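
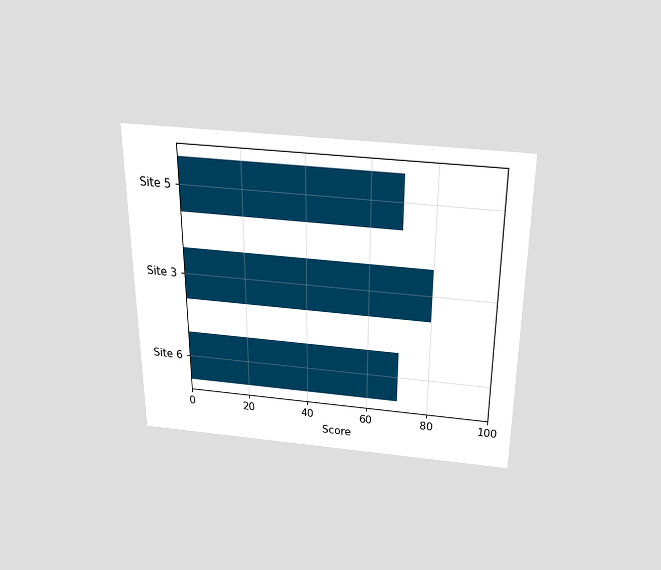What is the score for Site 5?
70

The chart is viewed slightly from above. Reading along the chart's x-axis, the Site 5 bar reaches 70.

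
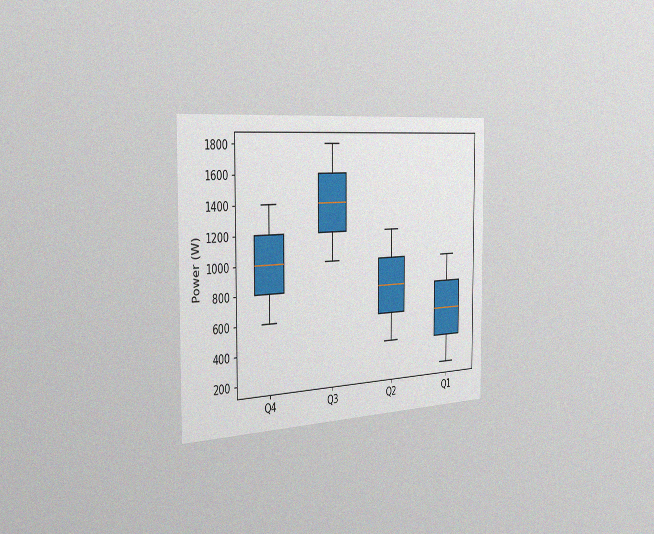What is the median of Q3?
1400W

The chart is viewed slightly from the left, with some photo noise. The median line in the Q3 box sits at 1400W.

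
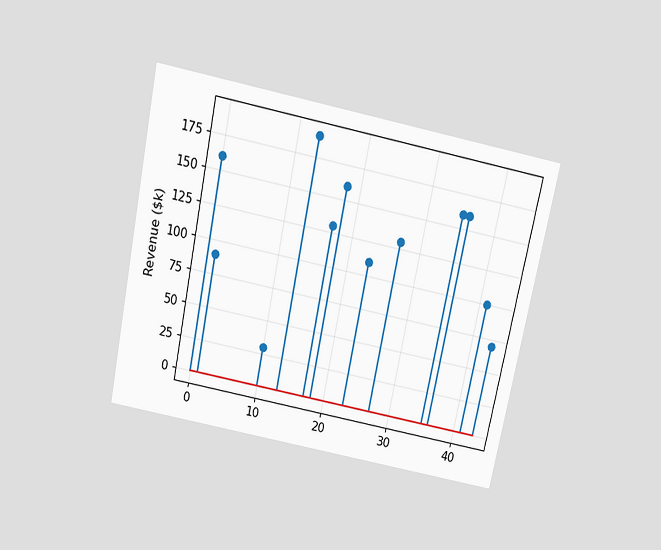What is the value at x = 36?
The chart is tilted about 12° clockwise and viewed slightly from above. The stem at x=36 reaches $160k.

$160k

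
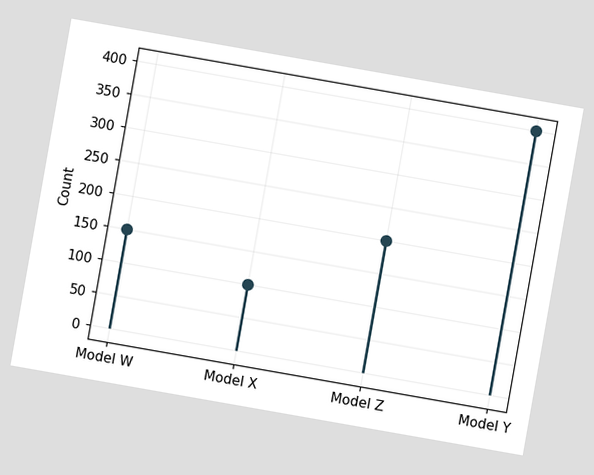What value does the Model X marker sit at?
100

The chart is tilted about 10° clockwise. The Model X marker sits at 100.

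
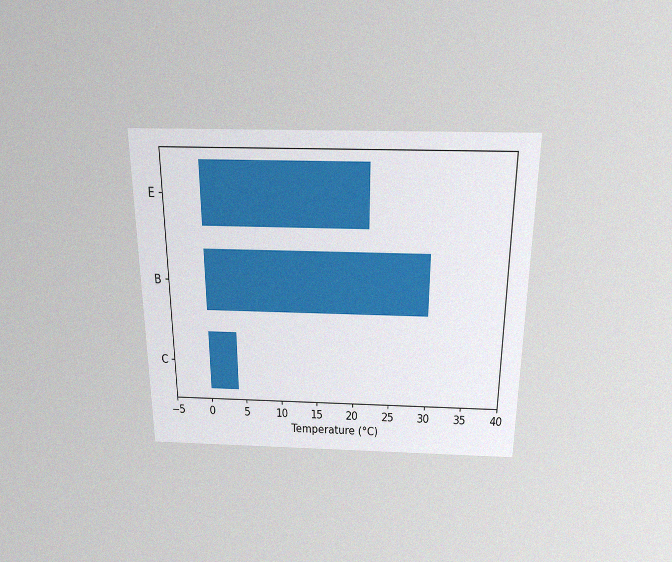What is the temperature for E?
The chart is viewed slightly from above, with some photo noise. Reading along the chart's x-axis, the E bar reaches 22°C.

22°C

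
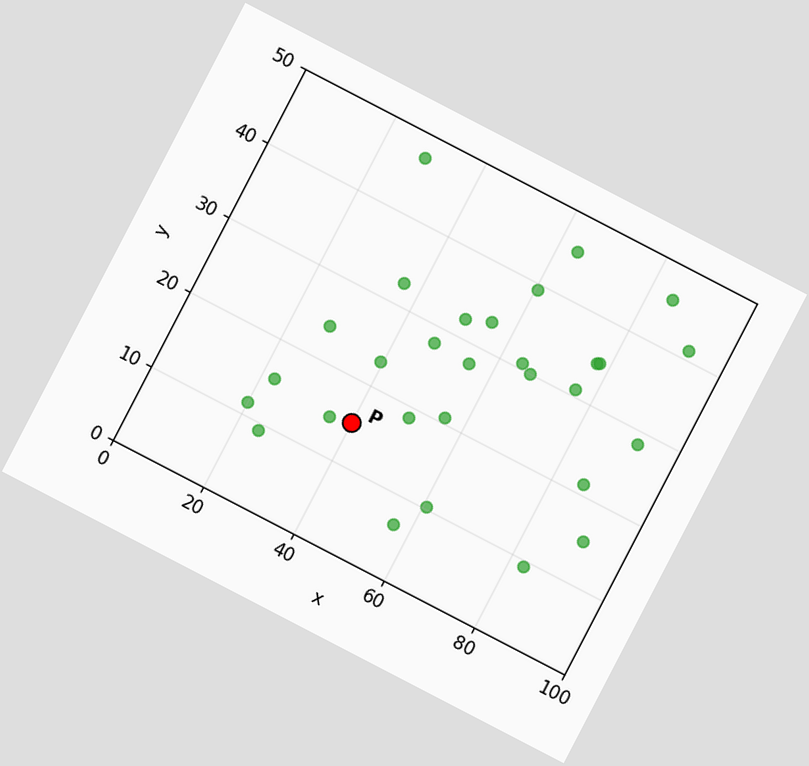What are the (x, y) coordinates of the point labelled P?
The chart is tilted about 27° clockwise. Following the gridlines from P to each axis, P sits at (40, 15).

(40, 15)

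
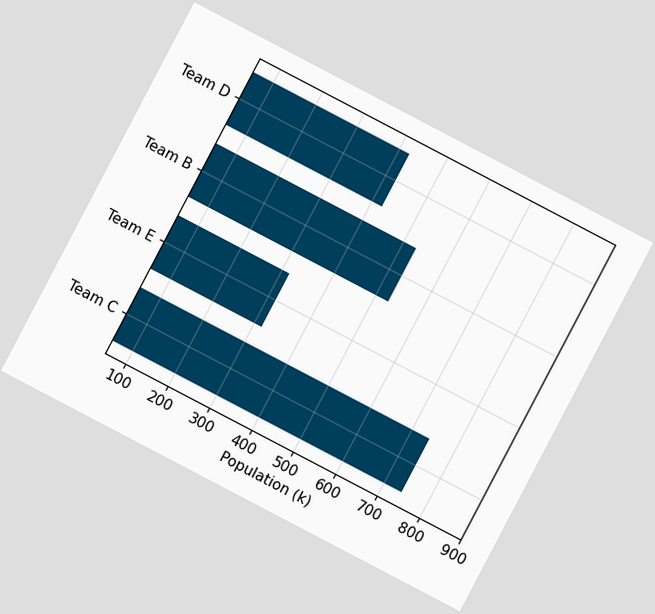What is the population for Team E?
318k

The chart is tilted about 28° clockwise. Reading along the chart's x-axis, the Team E bar reaches 318k.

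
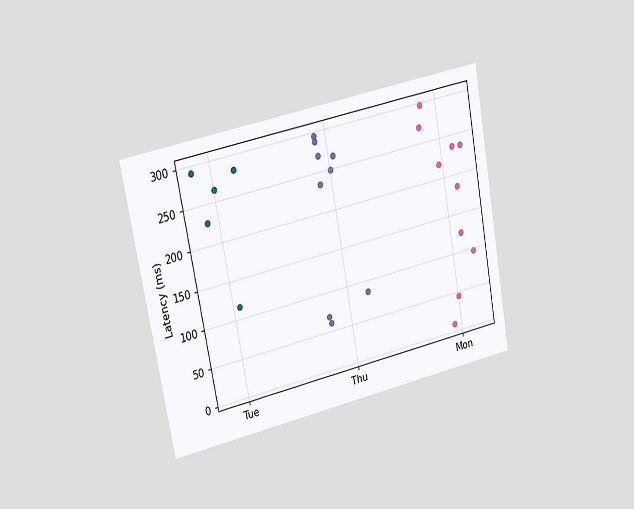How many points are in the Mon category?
The chart is tilted about 11° counter-clockwise and viewed slightly from the left. Counting the markers in the Mon column gives 10.

10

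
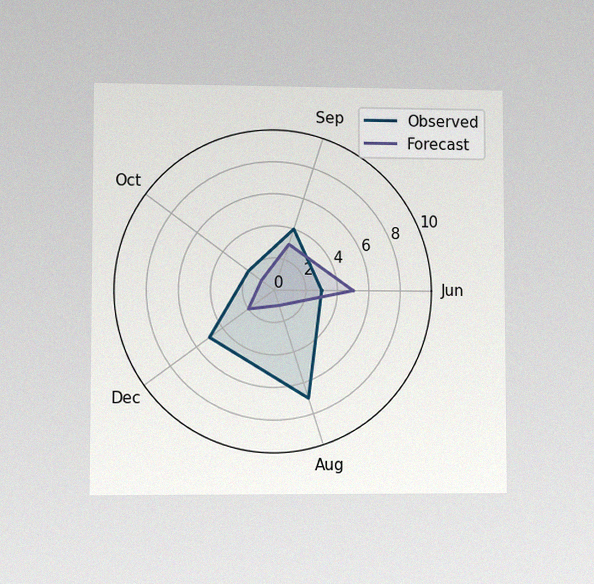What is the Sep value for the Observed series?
The chart is viewed at a slight angle, with some photo noise. On the Sep axis, Observed reaches 4.

4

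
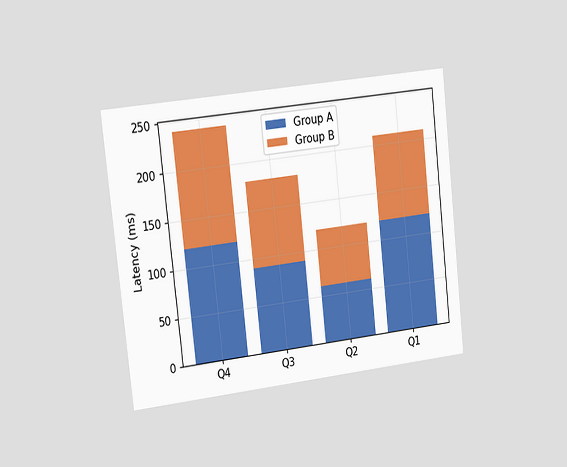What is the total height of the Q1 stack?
210ms

The chart is tilted about 6° counter-clockwise and viewed slightly from the left. The Q1 stack's top reaches 210ms on the y-axis.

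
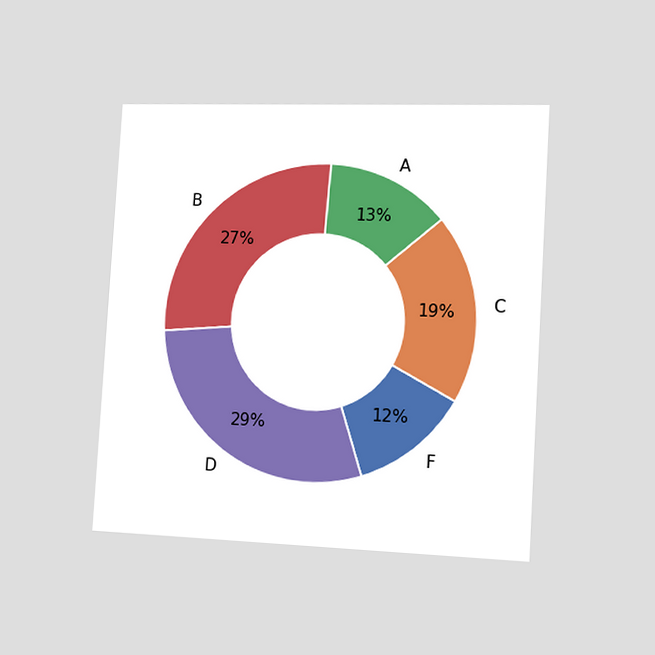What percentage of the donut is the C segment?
The chart is tilted about 3° clockwise and viewed slightly from the right. The C segment takes up 19% of the ring.

19%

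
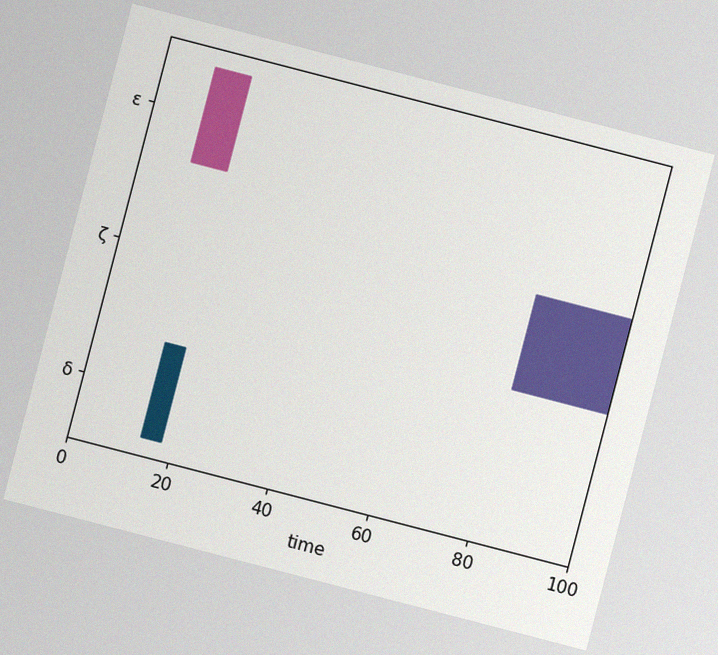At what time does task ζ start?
The chart is tilted about 15° clockwise, with some photo noise. The ζ bar begins at t=81.

81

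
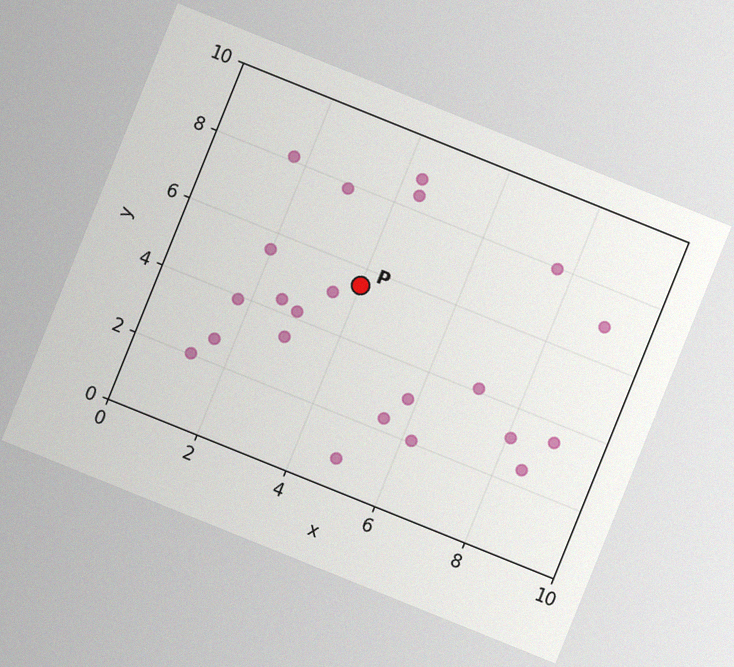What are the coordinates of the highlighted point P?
(4, 5.5)

The chart is tilted about 22° clockwise, with some photo noise. Following the gridlines from P to each axis, P sits at (4, 5.5).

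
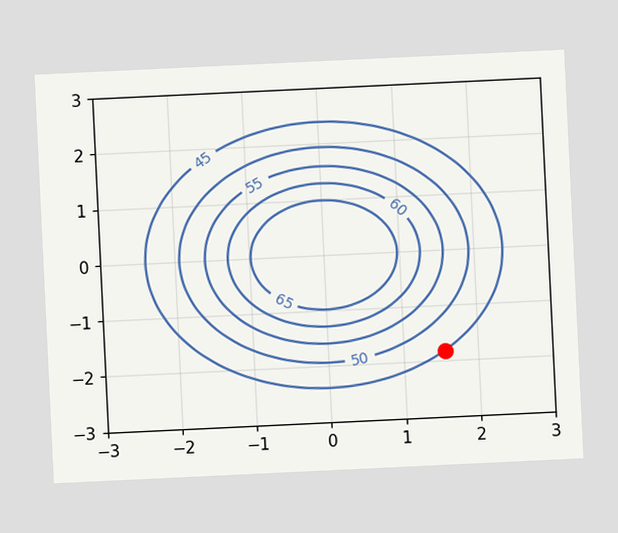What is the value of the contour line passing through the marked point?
The chart is tilted about 3° counter-clockwise. The marked point sits on the contour labelled 45.

45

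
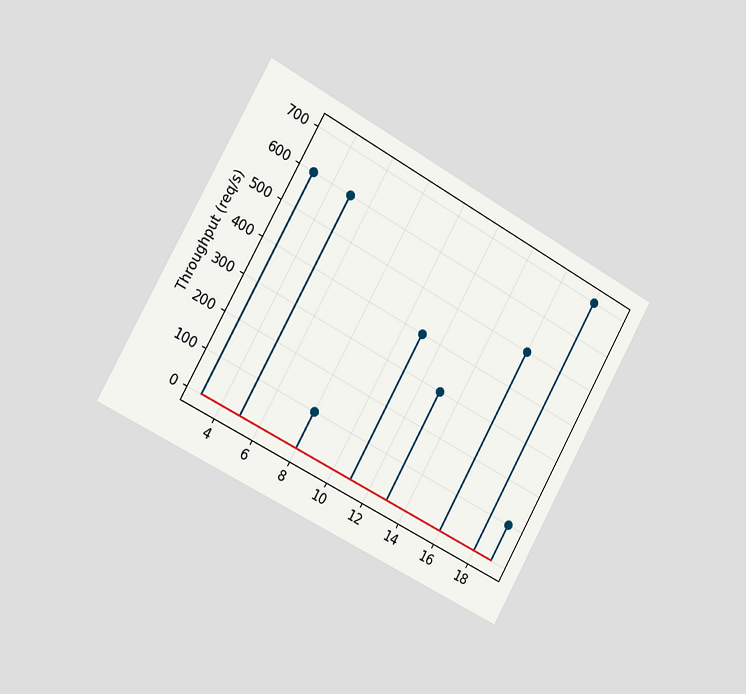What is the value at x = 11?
The chart is tilted about 29° clockwise and viewed slightly from the left. The stem at x=11 reaches 400req/s.

400req/s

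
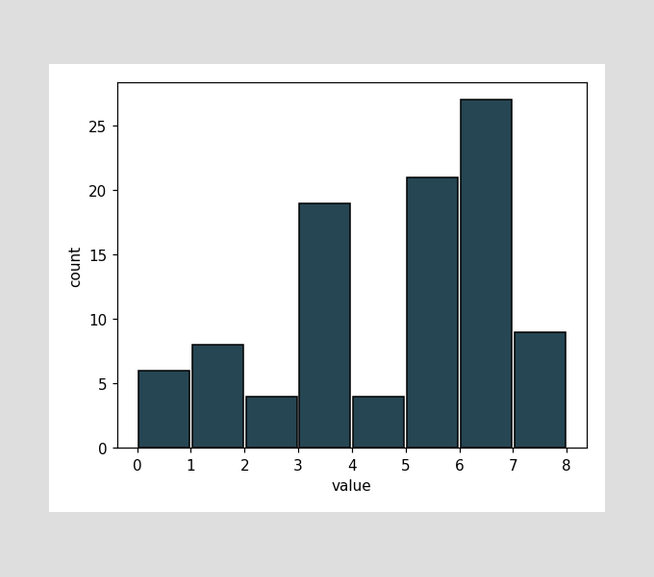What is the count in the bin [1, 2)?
The [1, 2) bin has height 8.

8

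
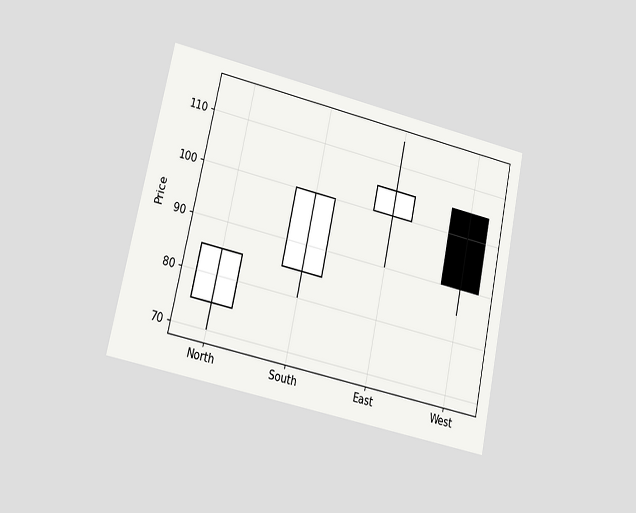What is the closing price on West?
90

The chart is tilted about 12° clockwise and viewed at a slight angle. The West candle closes at 90.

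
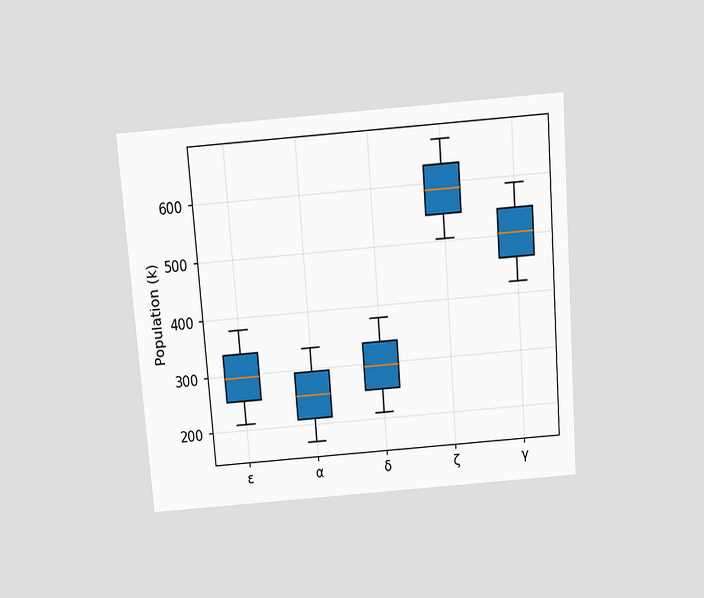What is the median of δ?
294k

The chart is tilted about 4° counter-clockwise and viewed slightly from above. The median line in the δ box sits at 294k.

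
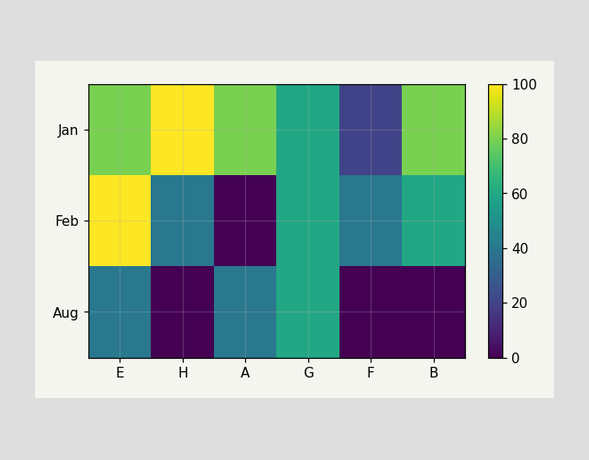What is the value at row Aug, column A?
40

Matching cell (Aug, A) against the colorbar gives 40.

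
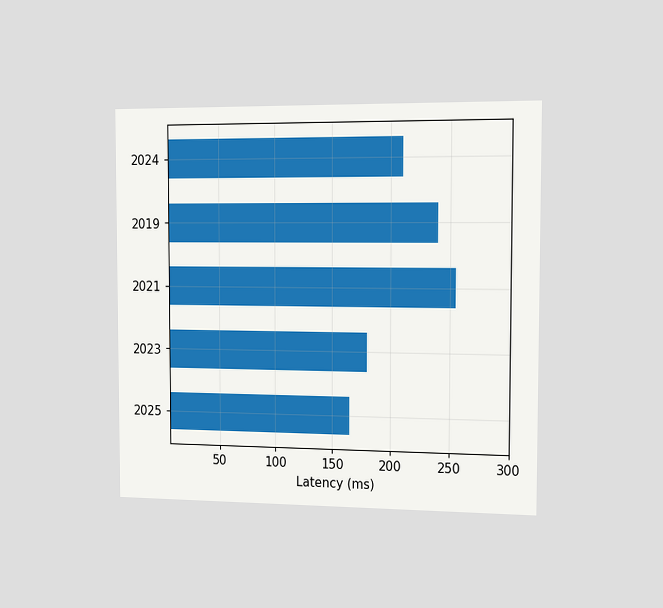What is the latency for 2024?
The chart is viewed slightly from the right. Reading along the chart's x-axis, the 2024 bar reaches 210ms.

210ms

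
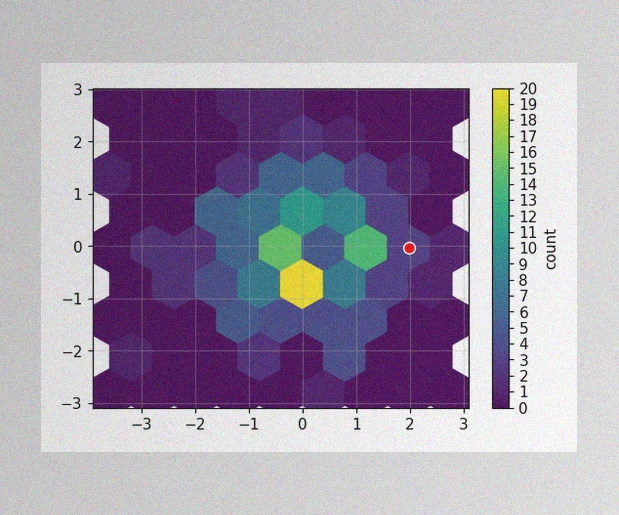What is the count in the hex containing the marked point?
3

The image has some photo noise and uneven lighting. The marked hex reads 3 on the colorbar.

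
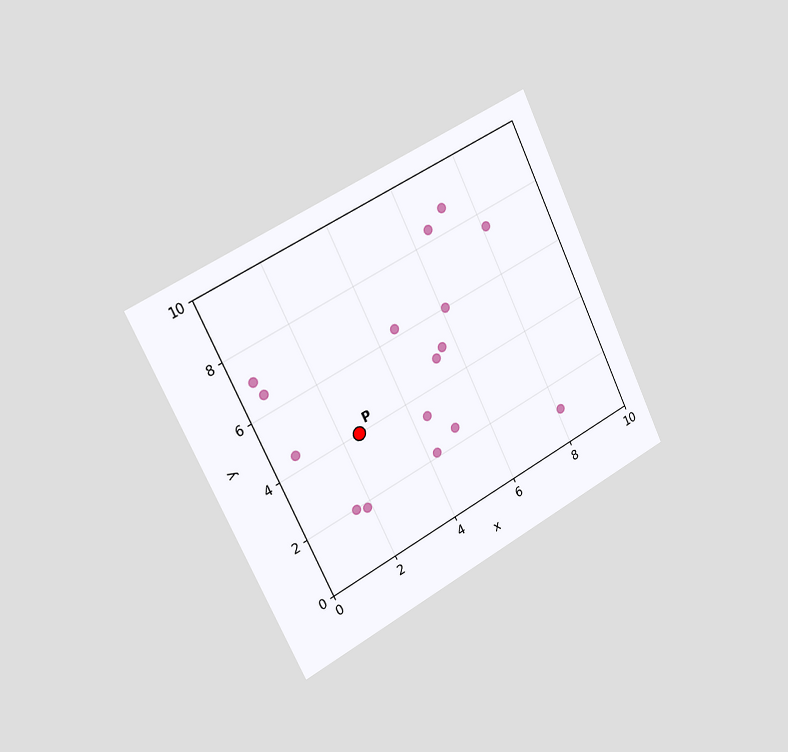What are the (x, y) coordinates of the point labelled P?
(2.5, 4)

The chart is tilted about 26° counter-clockwise and viewed slightly from the left. Following the gridlines from P to each axis, P sits at (2.5, 4).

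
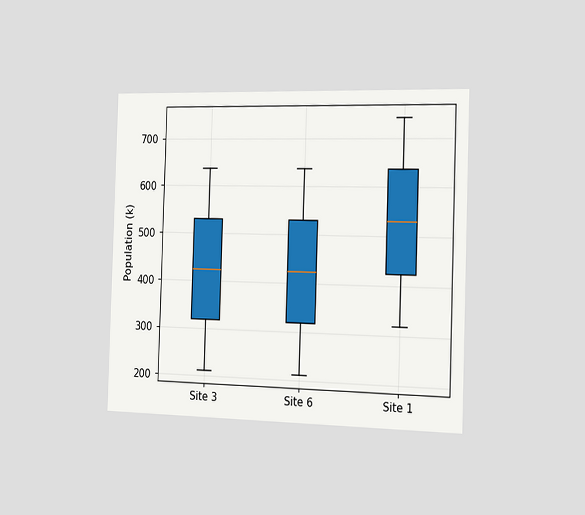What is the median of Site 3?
The chart is viewed slightly from the right. The median line in the Site 3 box sits at 424k.

424k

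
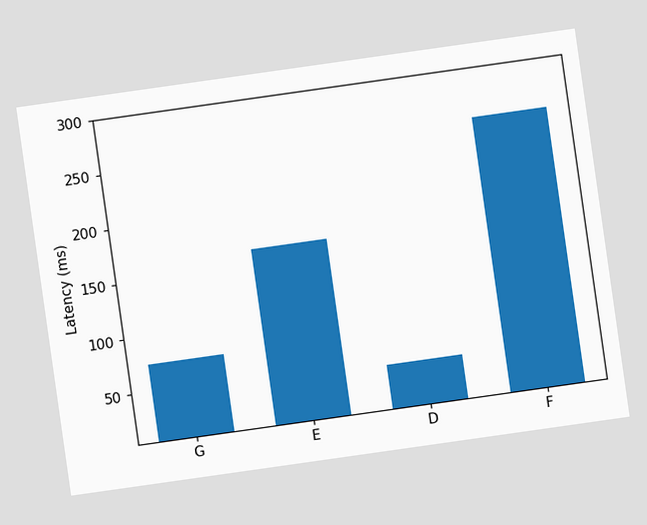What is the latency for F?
The chart is tilted about 8° counter-clockwise. Reading along the chart's y-axis, the F bar reaches 255ms.

255ms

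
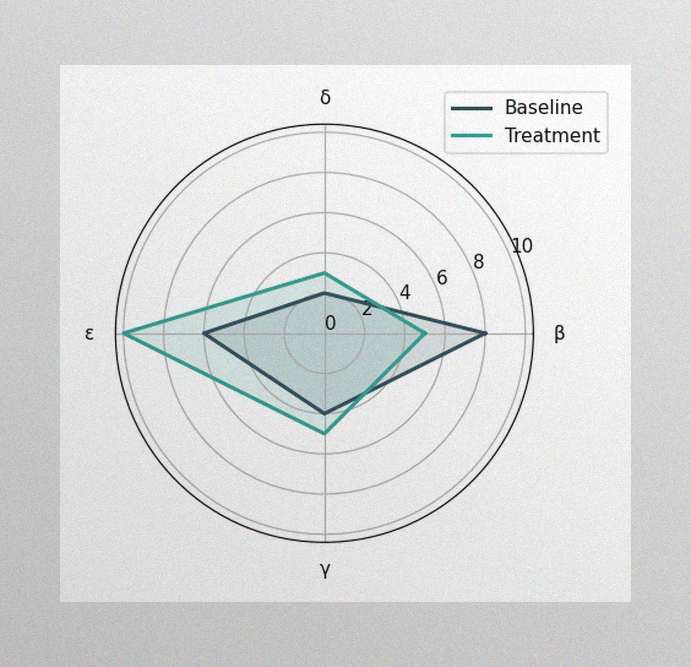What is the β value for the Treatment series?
The image has some photo noise and uneven lighting. On the β axis, Treatment reaches 5.

5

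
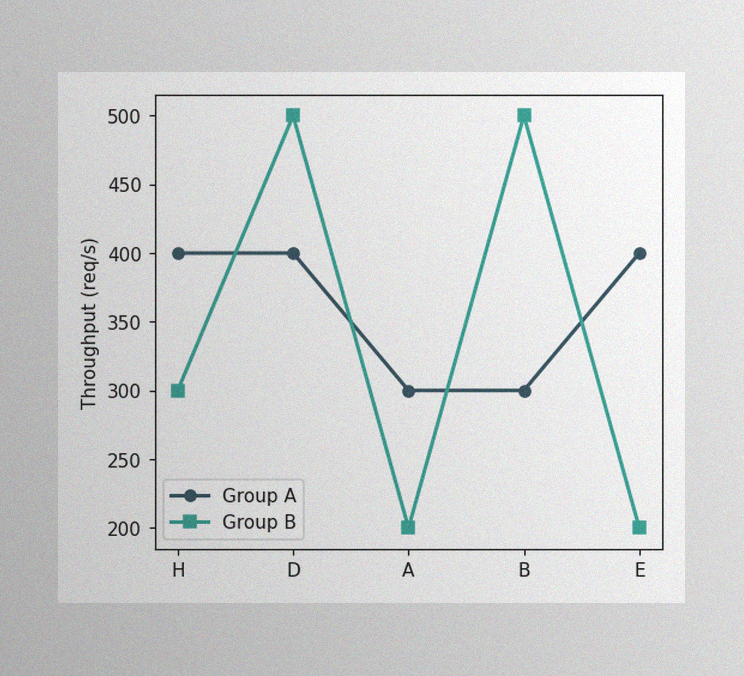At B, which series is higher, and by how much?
The image has some photo noise and uneven lighting. At B, Group B sits above the other line by 200req/s.

Group B, by 200req/s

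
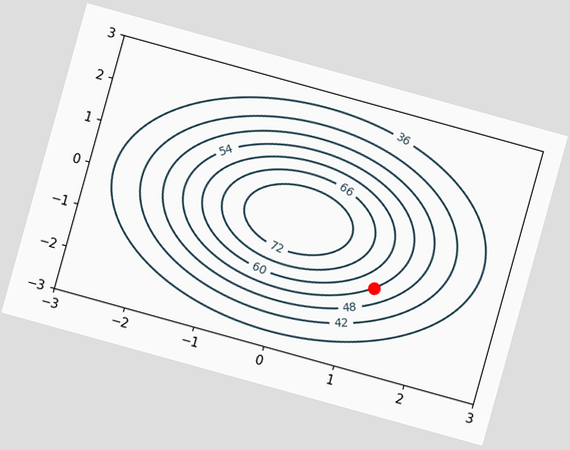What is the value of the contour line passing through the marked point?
The chart is tilted about 15° clockwise. The marked point sits on the contour labelled 54.

54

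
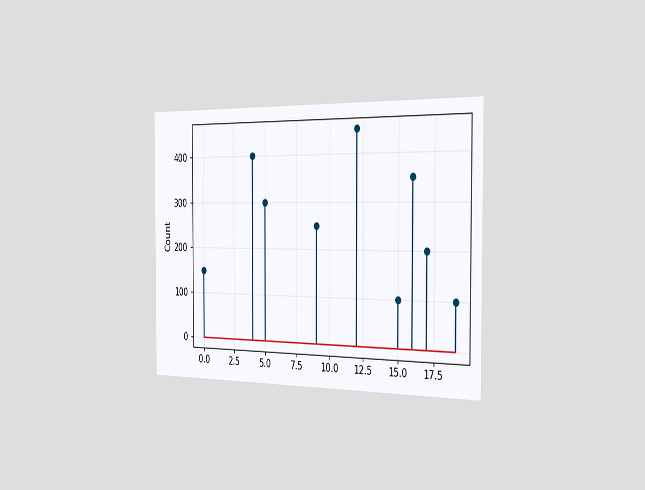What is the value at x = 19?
100

The chart is viewed slightly from the right. The stem at x=19 reaches 100.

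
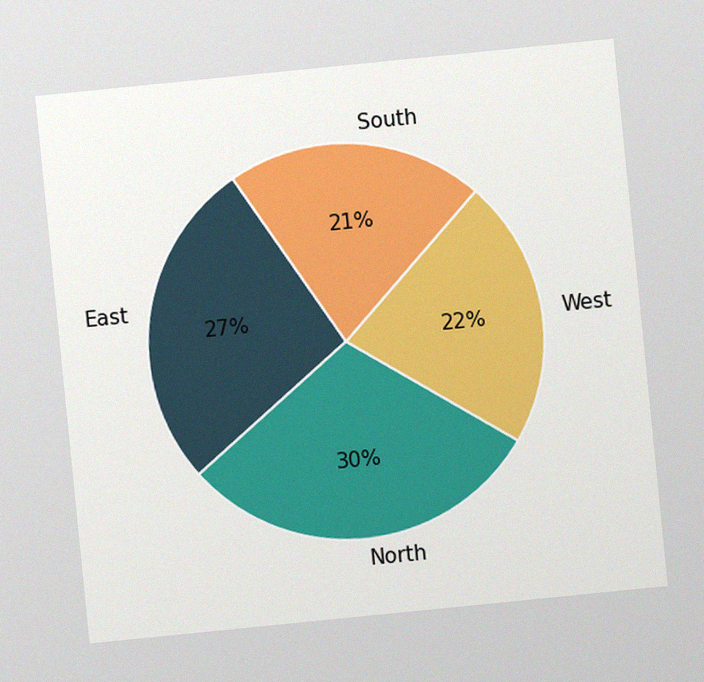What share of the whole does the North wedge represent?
30%

The chart is tilted about 6° counter-clockwise, with some photo noise. The North slice takes up 30% of the pie.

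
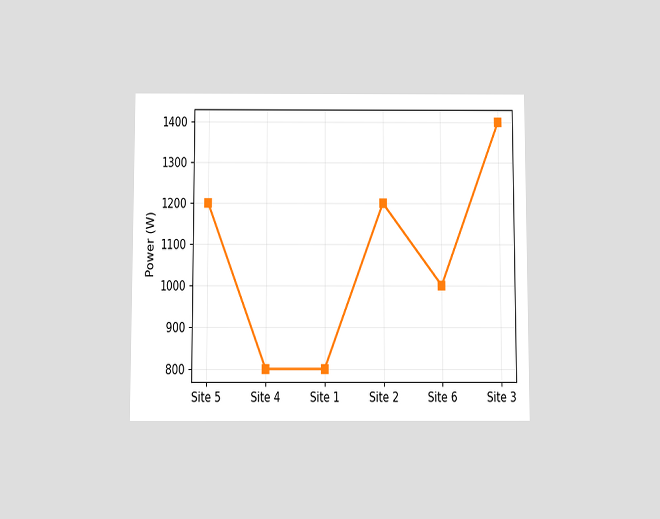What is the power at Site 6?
The chart is viewed slightly from below. At Site 6, the line is at 1000W.

1000W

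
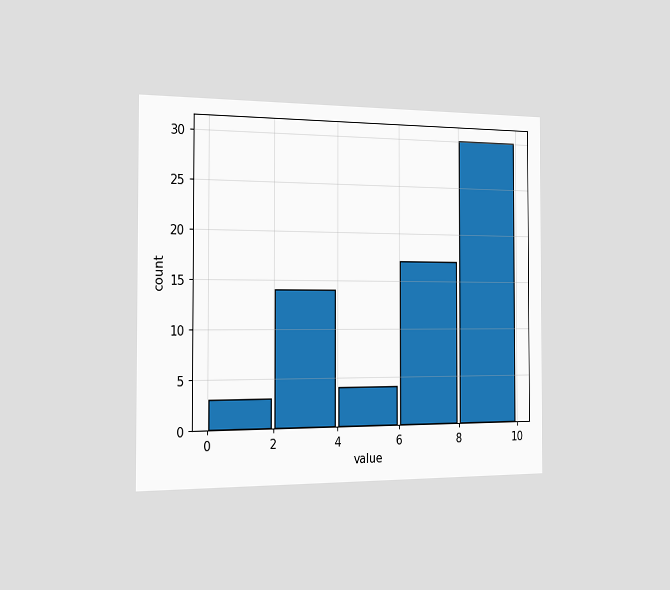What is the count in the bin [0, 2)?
3

The chart is viewed slightly from the left. The [0, 2) bin has height 3.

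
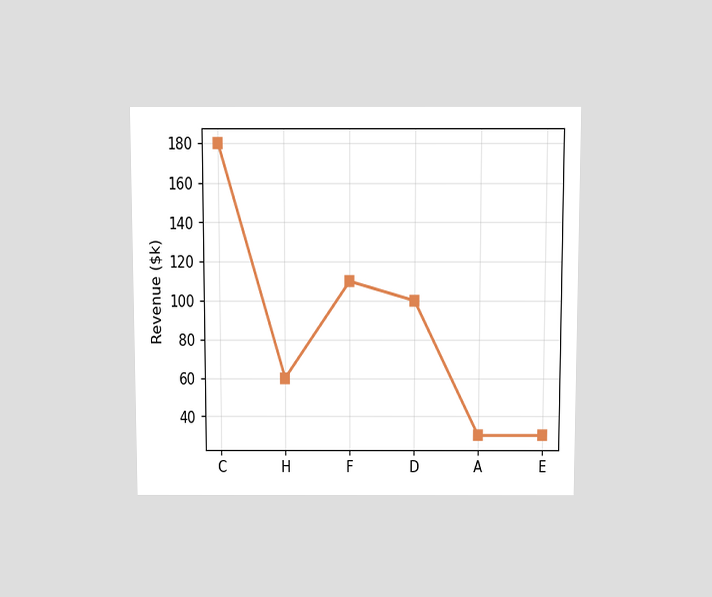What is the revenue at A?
The chart is viewed slightly from above. At A, the line is at $30k.

$30k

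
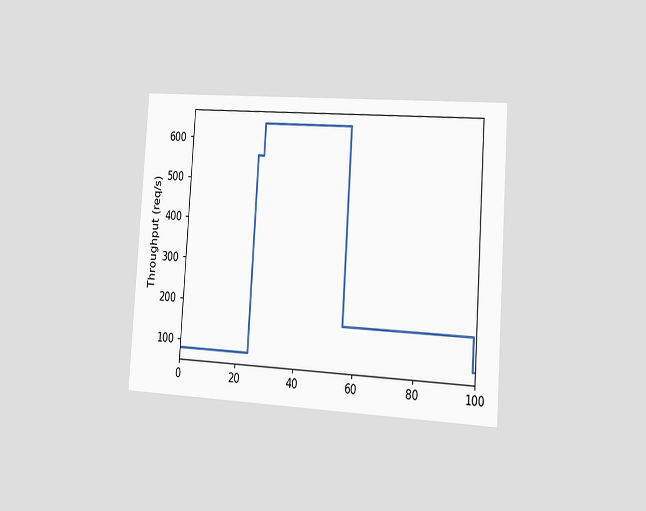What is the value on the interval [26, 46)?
640req/s

The chart is tilted about 4° clockwise and viewed slightly from the right. On [26, 46) the step sits at 640req/s.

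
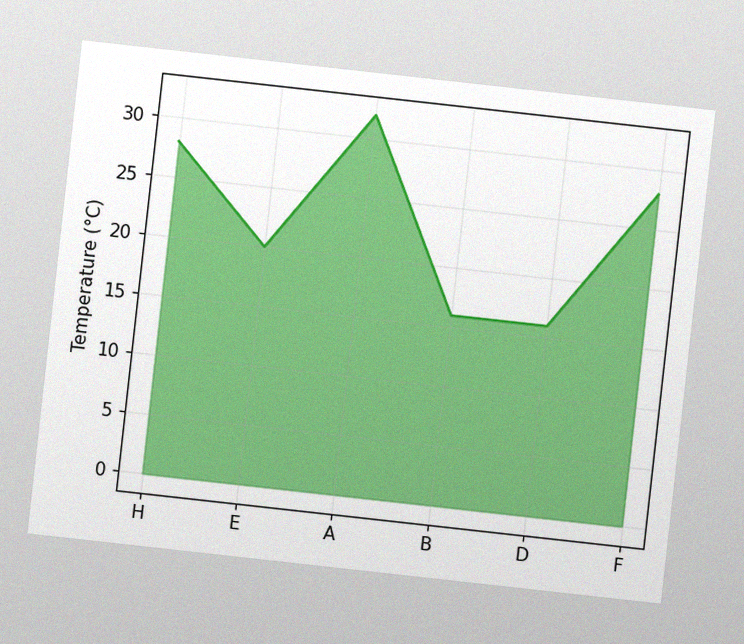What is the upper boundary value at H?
28°C

The chart is tilted about 6° clockwise, with some photo noise. At H the upper boundary is at 28°C.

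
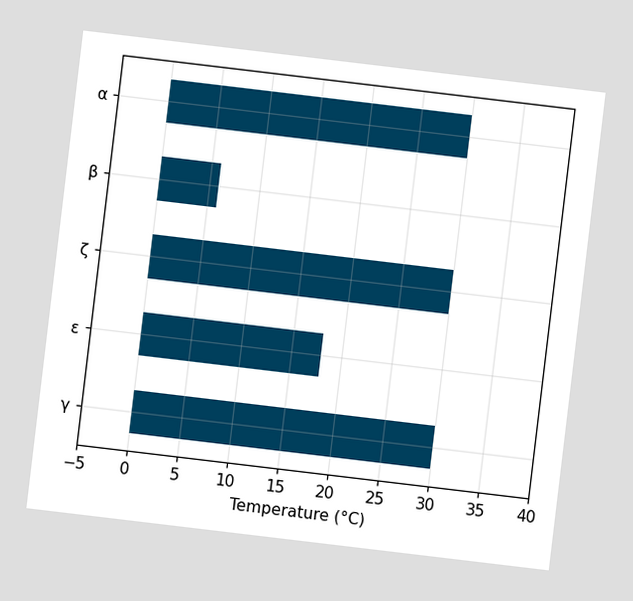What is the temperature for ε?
The chart is tilted about 7° clockwise. Reading along the chart's x-axis, the ε bar reaches 18°C.

18°C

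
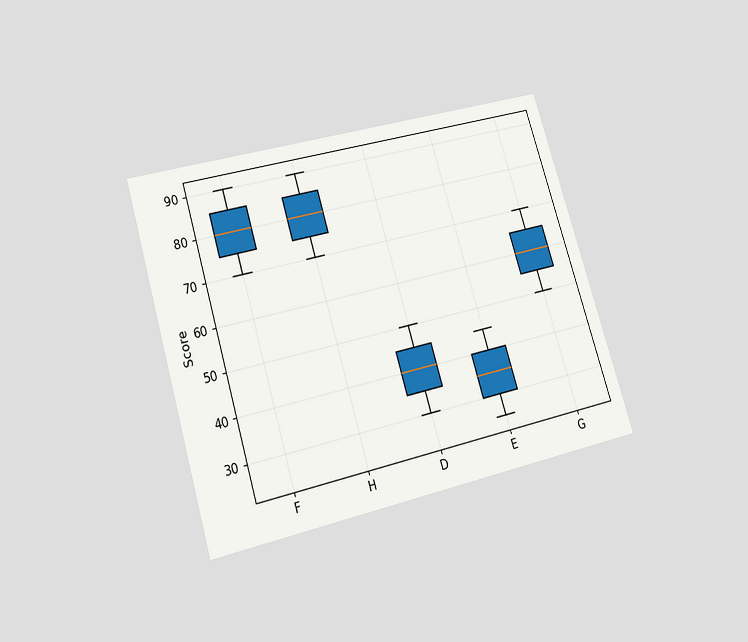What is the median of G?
The chart is tilted about 17° counter-clockwise and viewed slightly from below. The median line in the G box sits at 60.

60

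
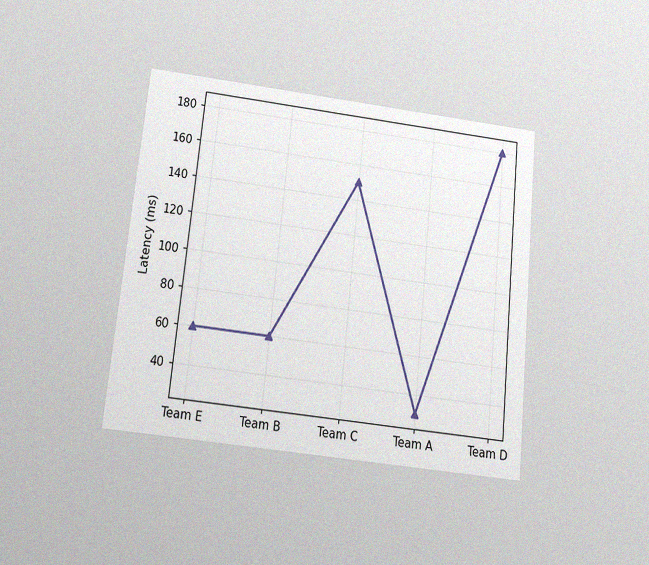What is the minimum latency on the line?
30ms

The chart is tilted about 6° clockwise and viewed slightly from below, with some photo noise. The lowest point is at Team A, and reading across to the y-axis gives 30ms.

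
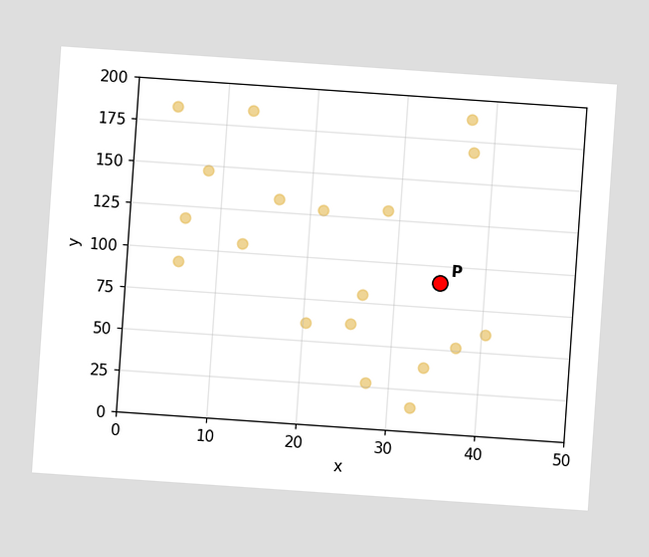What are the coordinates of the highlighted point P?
(35, 90)

The chart is tilted about 4° clockwise. Following the gridlines from P to each axis, P sits at (35, 90).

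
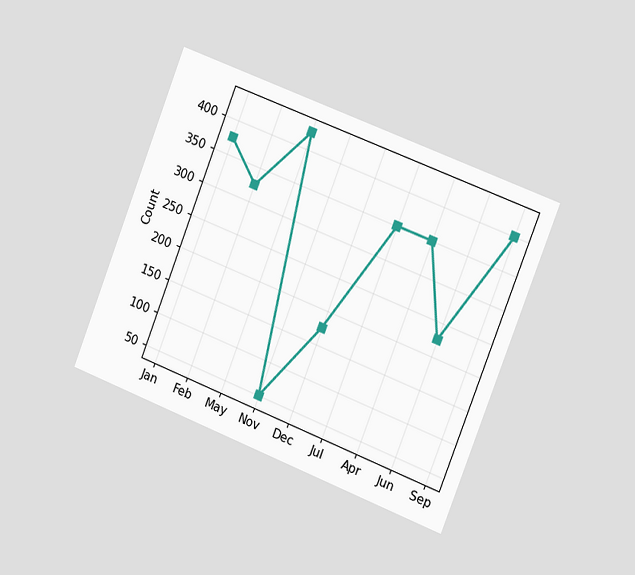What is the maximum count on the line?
The chart is tilted about 21° clockwise and viewed slightly from the right. The highest point is at May, and reading across to the y-axis gives 425.

425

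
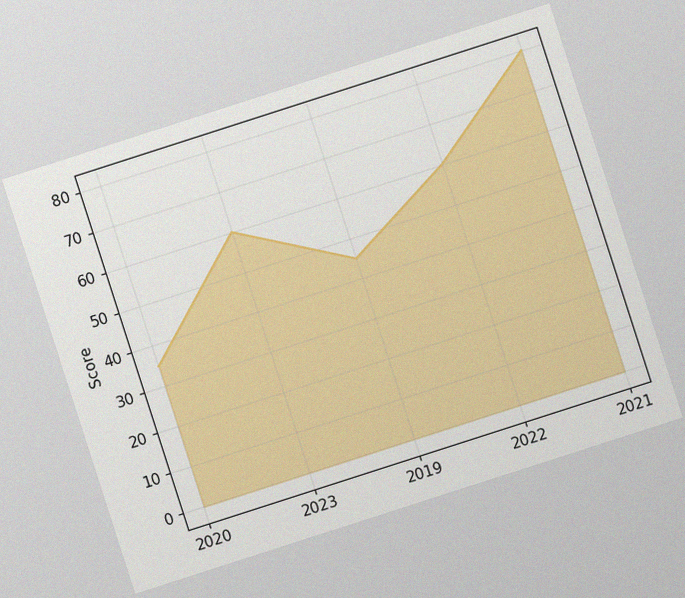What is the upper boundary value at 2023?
60

The chart is tilted about 18° counter-clockwise, with some photo noise. At 2023 the upper boundary is at 60.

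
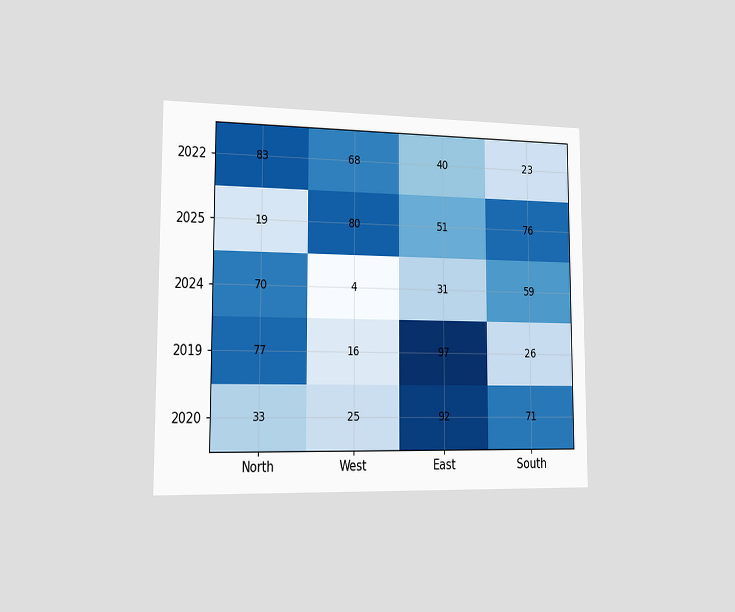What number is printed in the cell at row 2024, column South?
59

The chart is viewed slightly from the left. The (2024, South) cell reads 59.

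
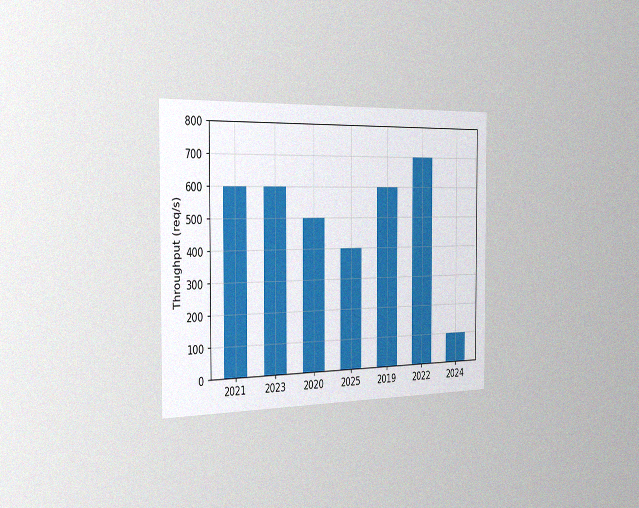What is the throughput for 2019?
600req/s

The chart is viewed slightly from the left, with some photo noise. Reading along the chart's y-axis, the 2019 bar reaches 600req/s.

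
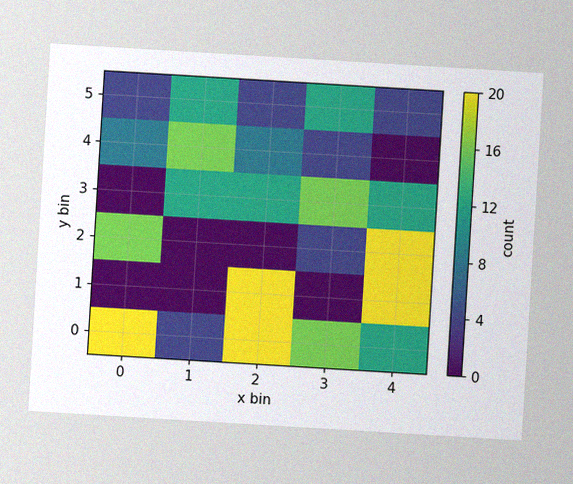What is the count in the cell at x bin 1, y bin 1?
The chart is tilted about 3° clockwise, with some photo noise. Matching the cell (1, 1) against the colorbar gives 0.

0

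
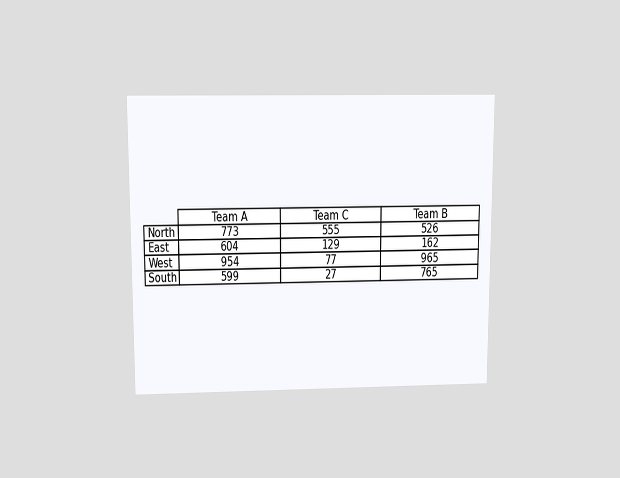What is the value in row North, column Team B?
The chart is viewed slightly from above. The (North, Team B) cell reads 526.

526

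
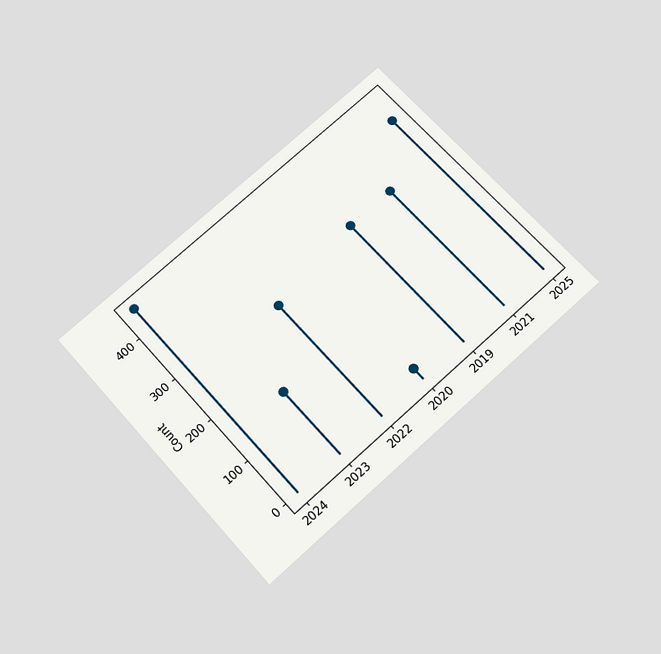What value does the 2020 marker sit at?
The chart is tilted about 42° counter-clockwise and viewed slightly from below. The 2020 marker sits at 25.

25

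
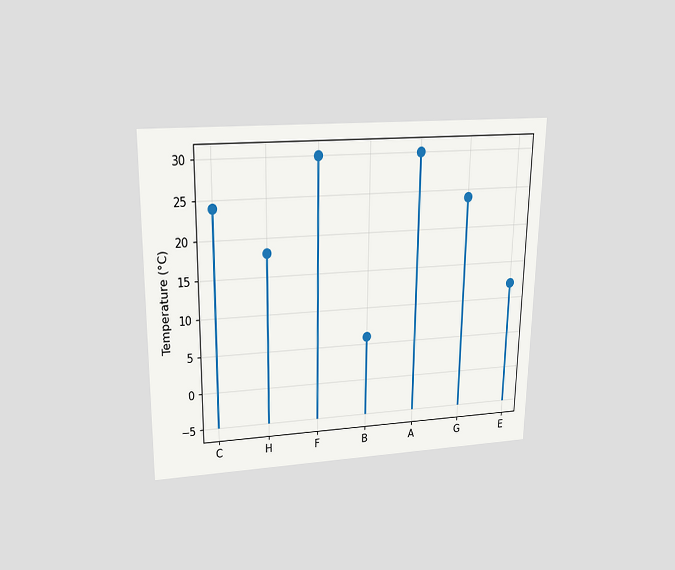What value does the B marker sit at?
6°C

The chart is viewed slightly from above. The B marker sits at 6°C.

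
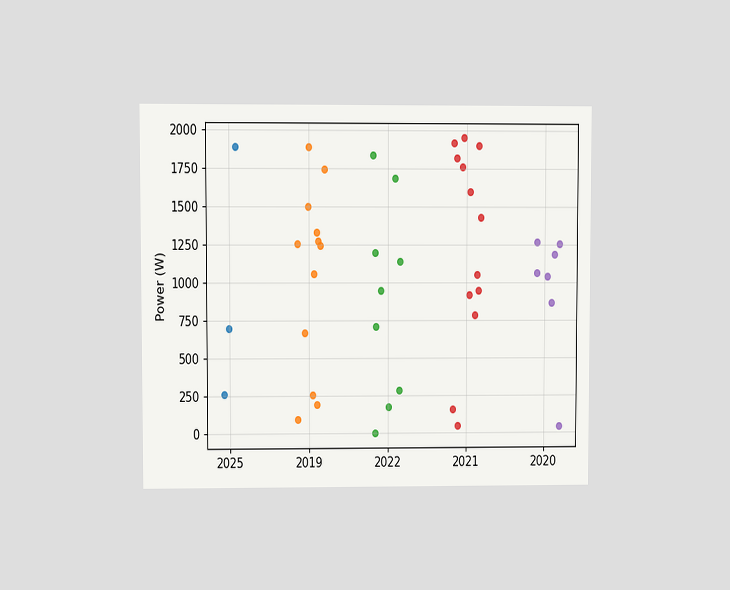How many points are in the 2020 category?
7

The chart is viewed at a slight angle. Counting the markers in the 2020 column gives 7.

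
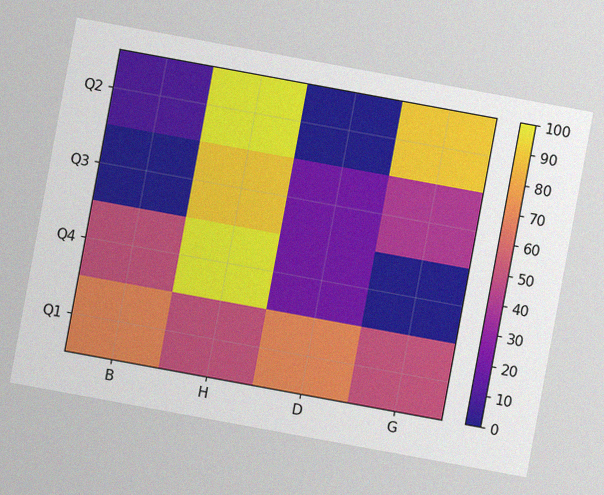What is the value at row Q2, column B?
10

The chart is tilted about 10° clockwise, with some photo noise. Matching cell (Q2, B) against the colorbar gives 10.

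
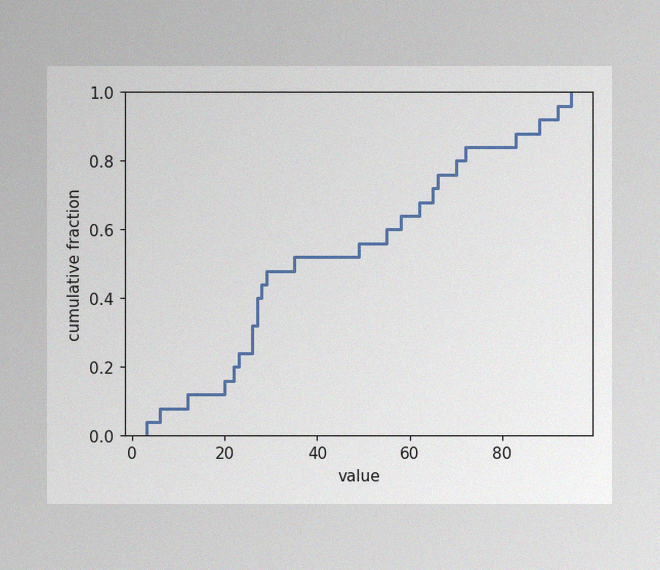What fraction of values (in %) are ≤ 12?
The image has some photo noise and uneven lighting. At x=12 the ECDF step is at 12%.

12%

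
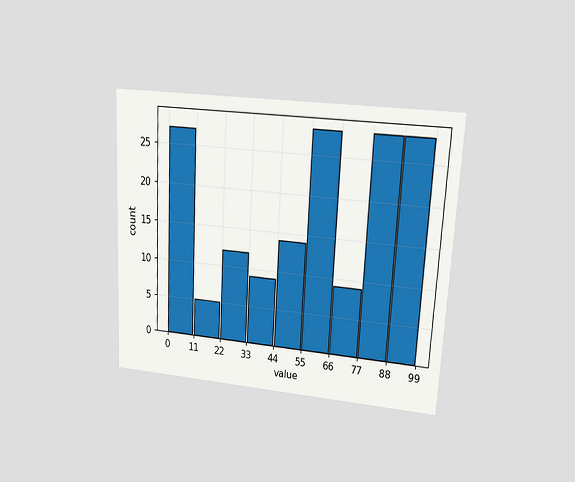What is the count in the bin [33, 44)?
9

The chart is tilted about 3° clockwise and viewed at a slight angle. The [33, 44) bin has height 9.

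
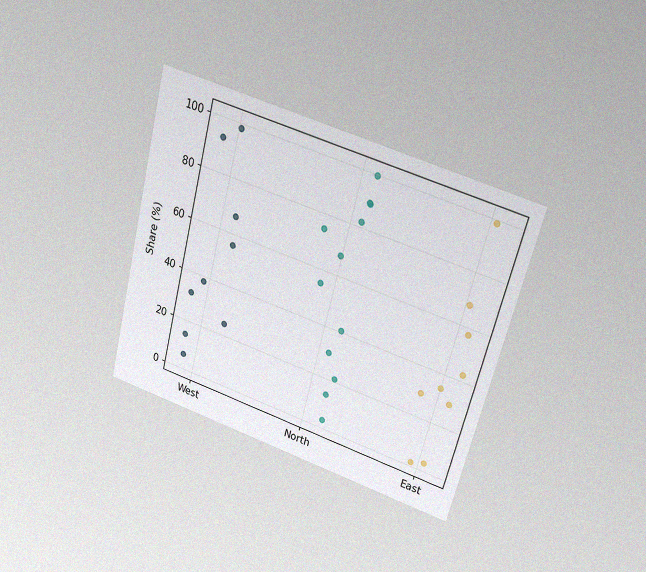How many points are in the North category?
12

The chart is tilted about 14° clockwise and viewed slightly from above, with some photo noise. Counting the markers in the North column gives 12.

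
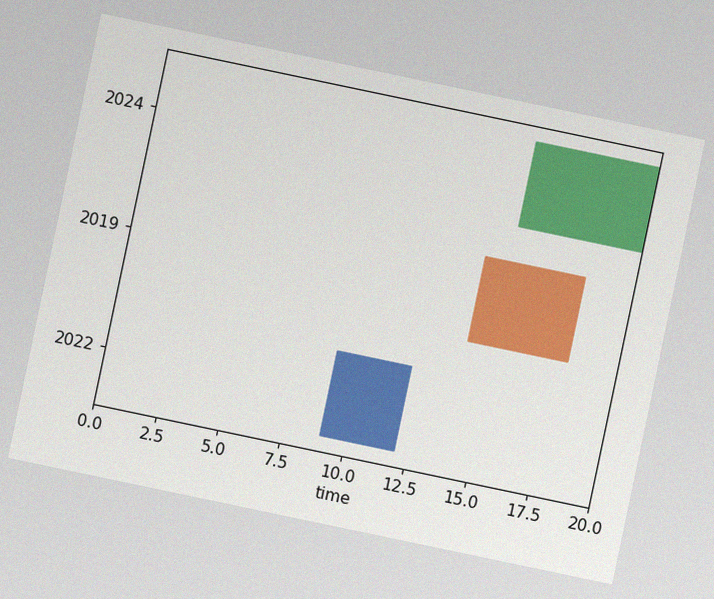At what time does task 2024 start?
The chart is tilted about 12° clockwise, with some photo noise. The 2024 bar begins at t=15.

15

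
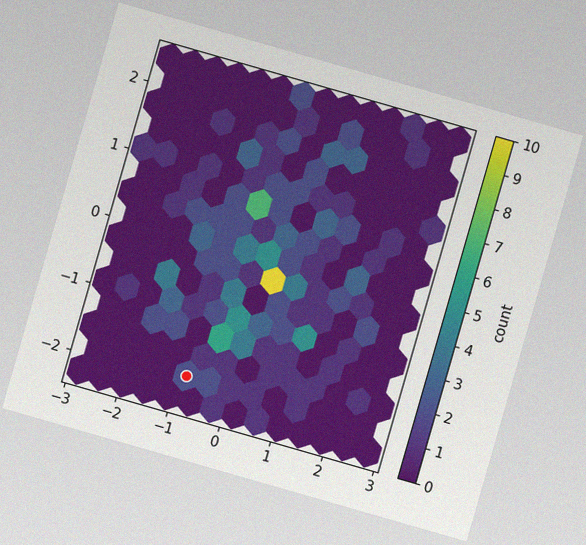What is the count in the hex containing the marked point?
2

The chart is tilted about 16° clockwise, with some photo noise. The marked hex reads 2 on the colorbar.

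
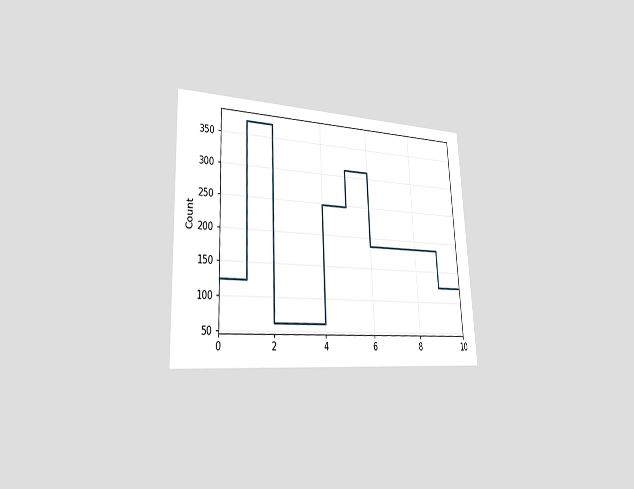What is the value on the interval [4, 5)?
248

The chart is tilted about 3° counter-clockwise and viewed slightly from the left. On [4, 5) the step sits at 248.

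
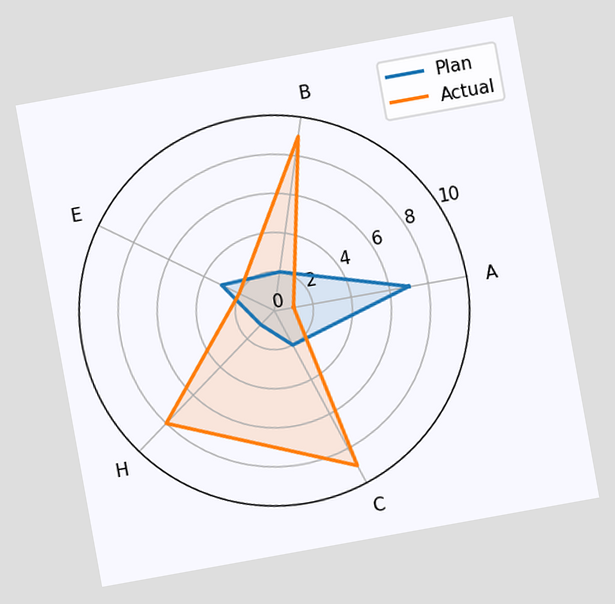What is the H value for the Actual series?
8

The chart is tilted about 10° counter-clockwise. On the H axis, Actual reaches 8.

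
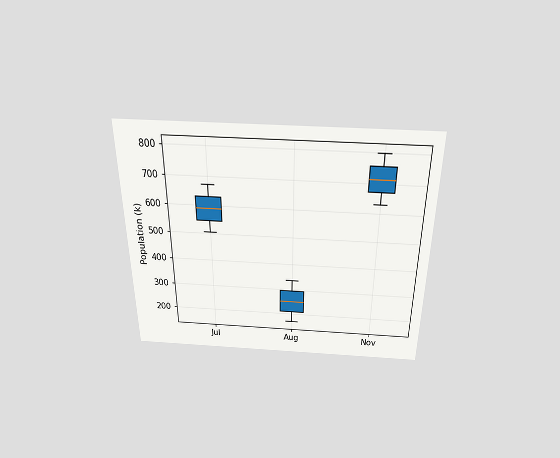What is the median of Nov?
The chart is viewed slightly from above. The median line in the Nov box sits at 714k.

714k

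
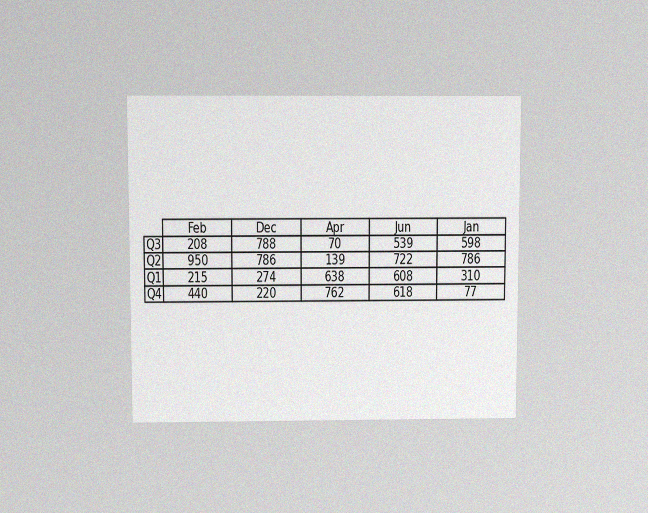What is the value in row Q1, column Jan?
310

The chart is viewed slightly from above, with some photo noise. The (Q1, Jan) cell reads 310.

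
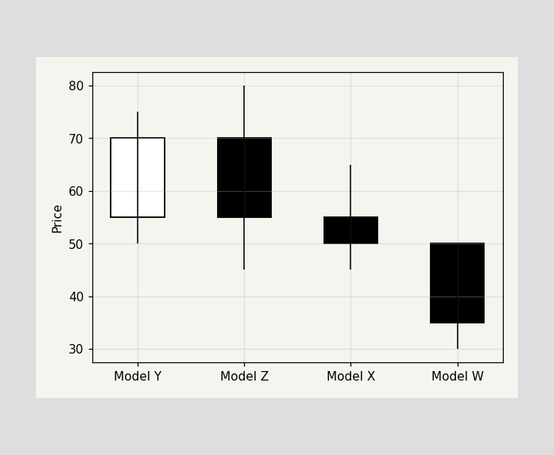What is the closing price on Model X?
50

The Model X candle closes at 50.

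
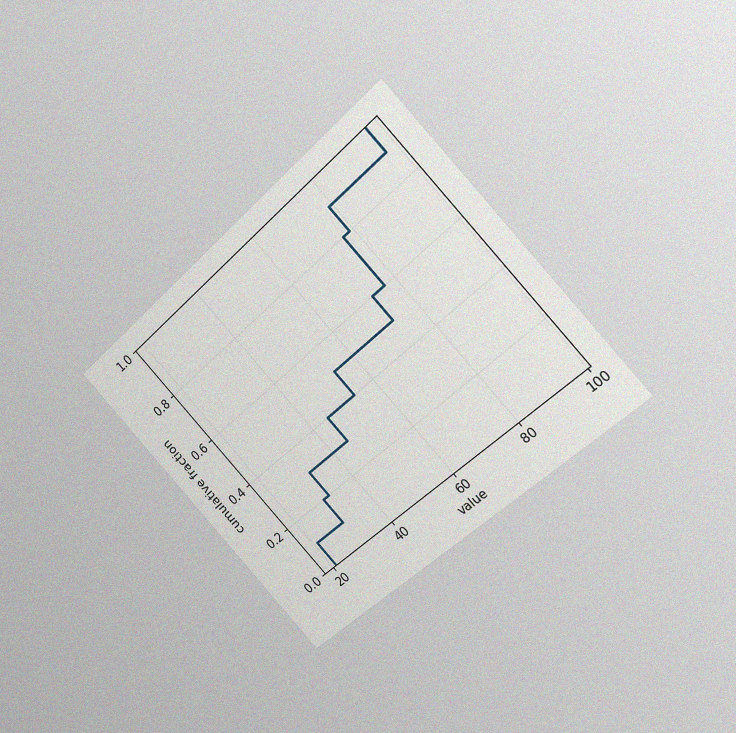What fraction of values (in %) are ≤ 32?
The chart is tilted about 42° counter-clockwise and viewed at a slight angle, with some photo noise. At x=32 the ECDF step is at 30%.

30%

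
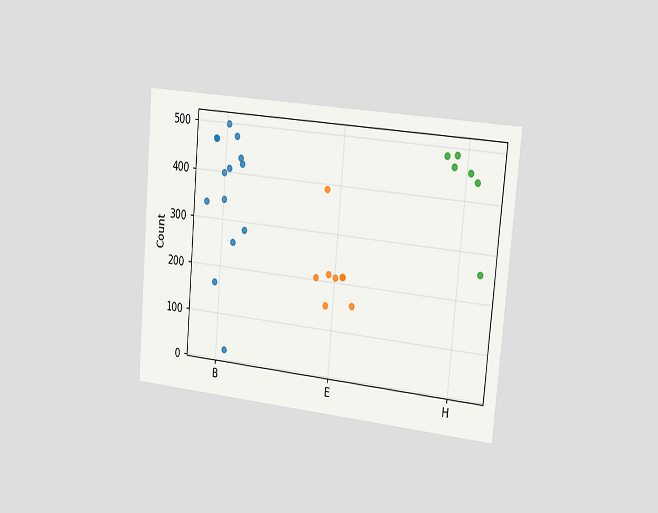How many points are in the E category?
The chart is tilted about 5° clockwise and viewed slightly from the right. Counting the markers in the E column gives 8.

8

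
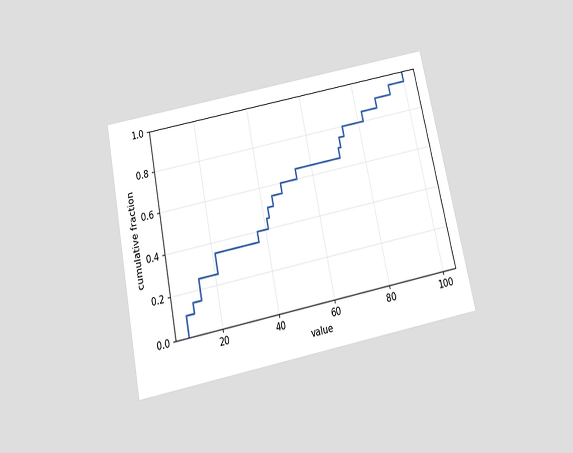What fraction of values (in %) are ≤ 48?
60%

The chart is tilted about 12° counter-clockwise and viewed slightly from below. At x=48 the ECDF step is at 60%.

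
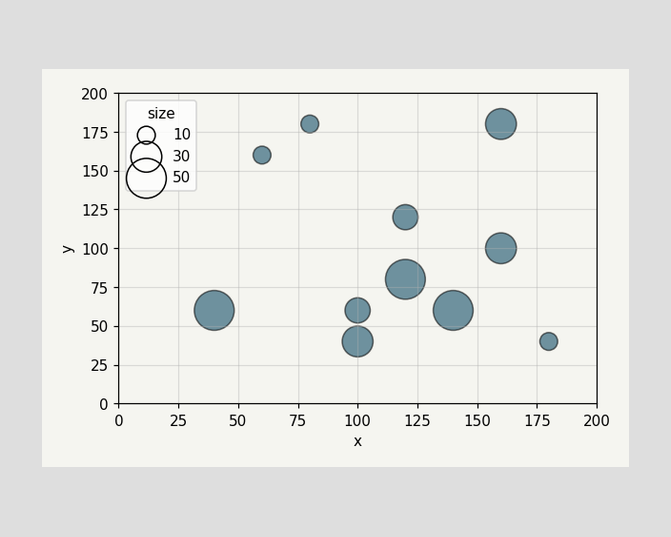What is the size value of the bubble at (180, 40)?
10

Matching the bubble at (180, 40) against the size legend gives 10.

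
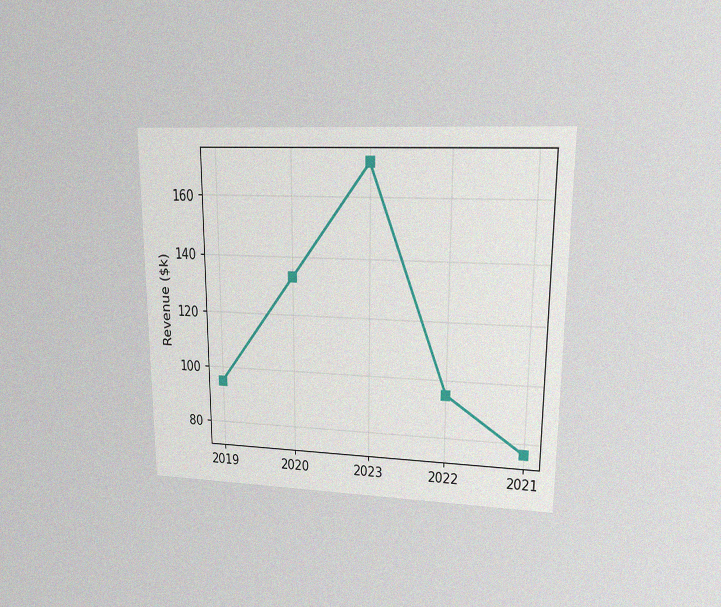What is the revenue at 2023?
The chart is viewed at a slight angle, with some photo noise. At 2023, the line is at $171k.

$171k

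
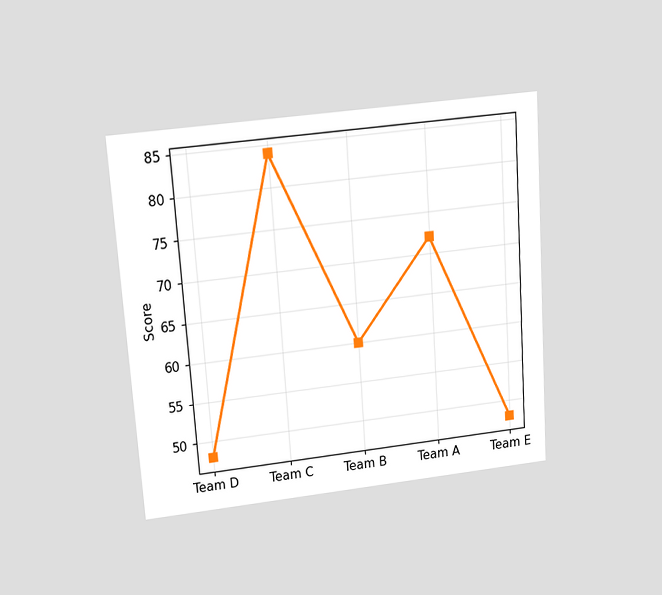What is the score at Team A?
The chart is tilted about 4° counter-clockwise and viewed slightly from above. At Team A, the line is at 72.

72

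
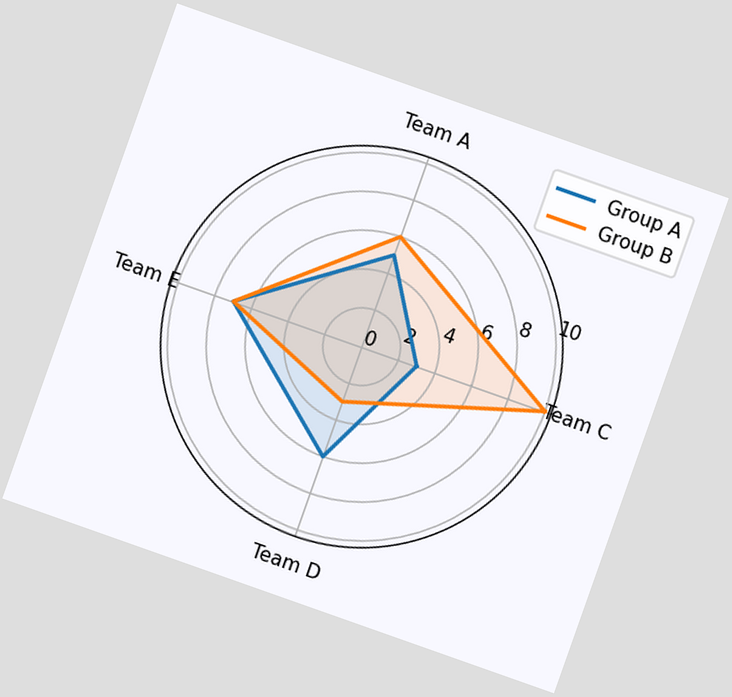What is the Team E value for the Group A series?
7

The chart is tilted about 19° clockwise. On the Team E axis, Group A reaches 7.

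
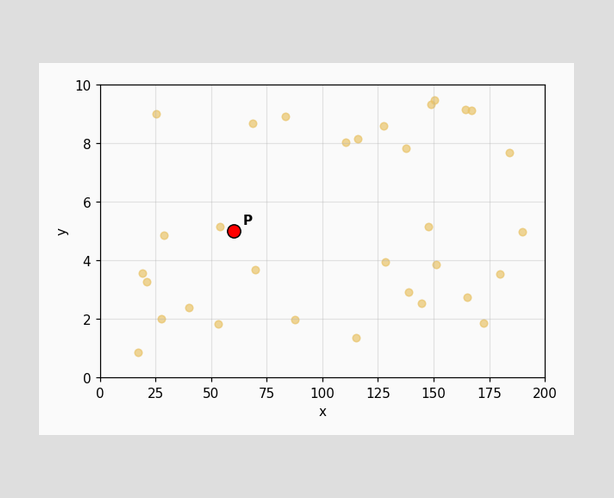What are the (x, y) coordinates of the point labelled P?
Following the gridlines from P to each axis, P sits at (60, 5).

(60, 5)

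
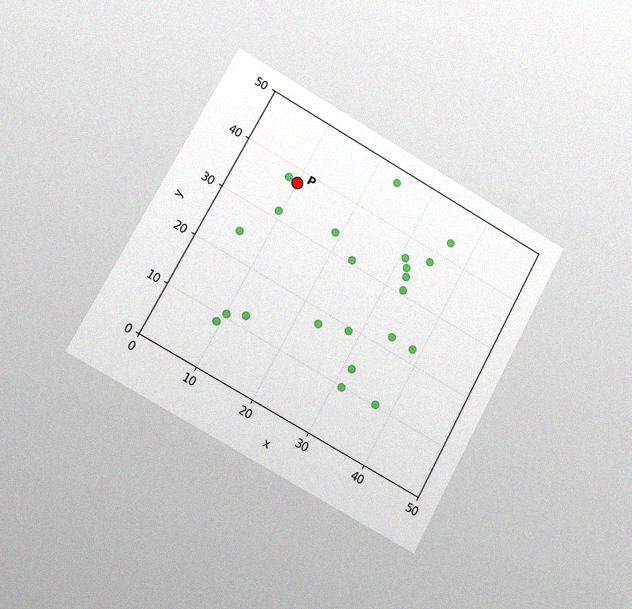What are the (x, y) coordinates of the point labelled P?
The chart is tilted about 29° clockwise and viewed slightly from the left, with some photo noise. Following the gridlines from P to each axis, P sits at (10, 37.5).

(10, 37.5)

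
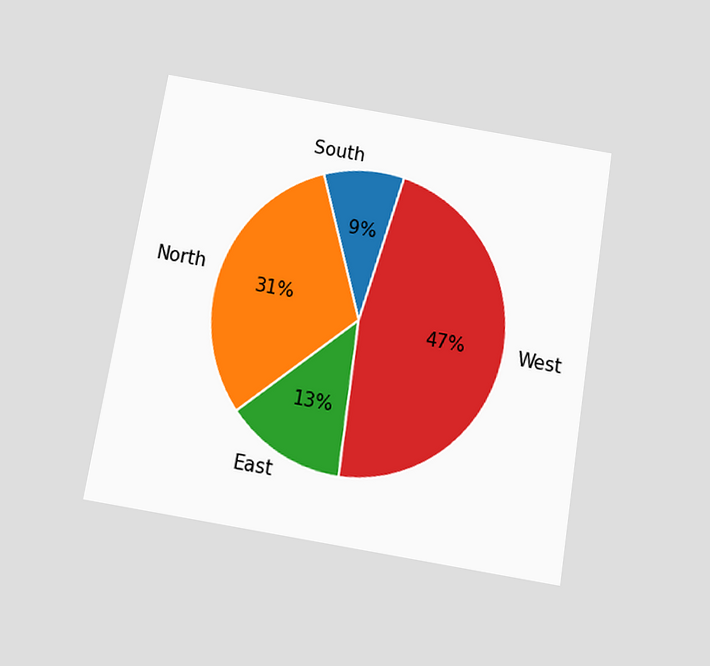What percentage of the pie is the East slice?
13%

The chart is tilted about 9° clockwise and viewed slightly from below. The East slice takes up 13% of the pie.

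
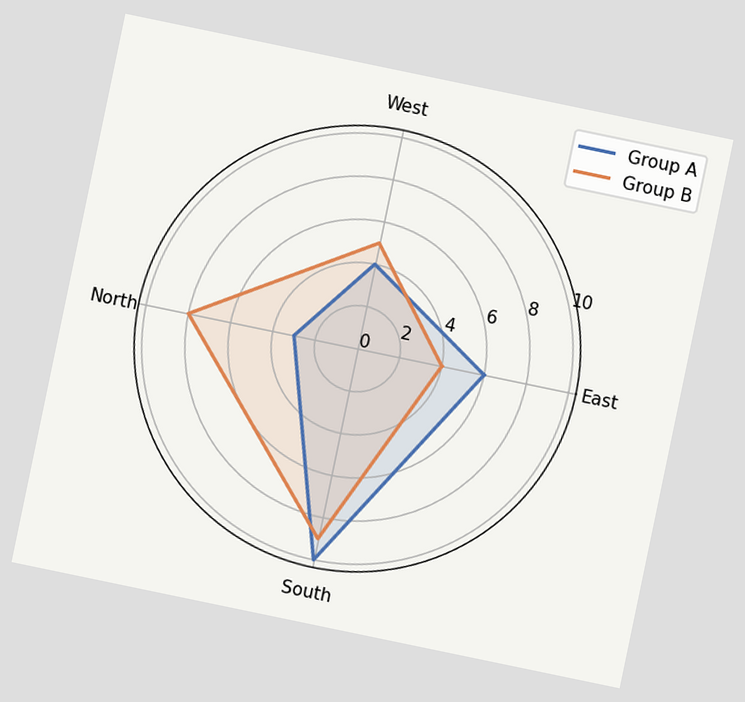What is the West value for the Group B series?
5

The chart is tilted about 12° clockwise. On the West axis, Group B reaches 5.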